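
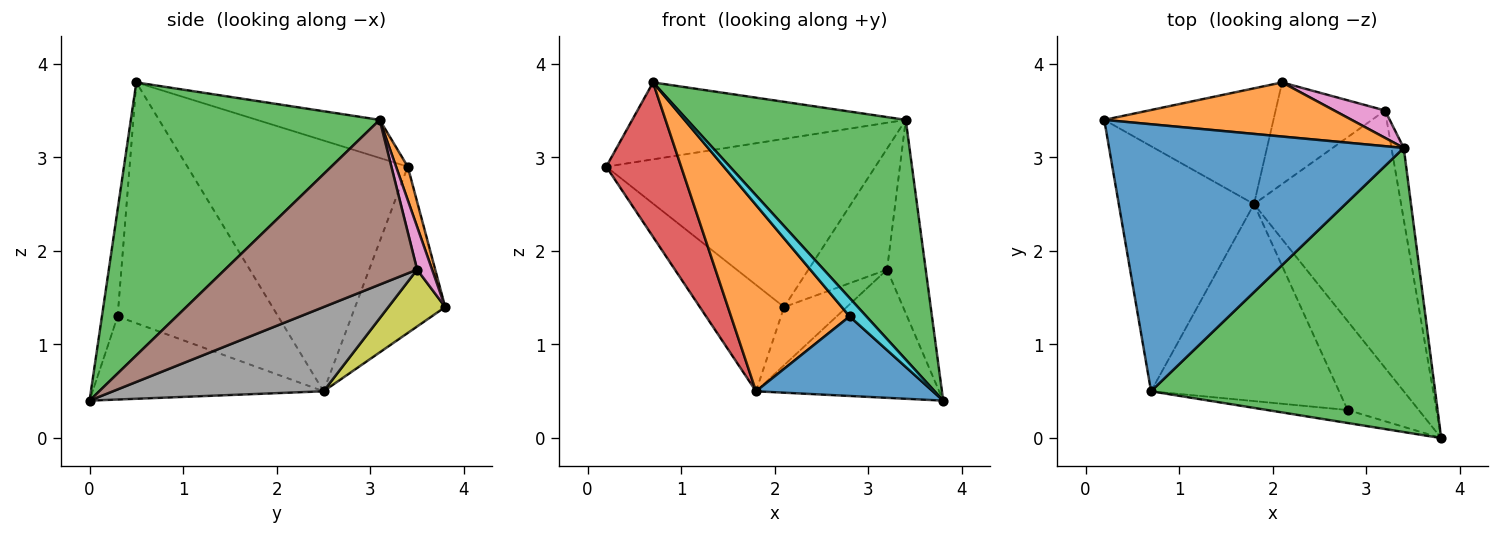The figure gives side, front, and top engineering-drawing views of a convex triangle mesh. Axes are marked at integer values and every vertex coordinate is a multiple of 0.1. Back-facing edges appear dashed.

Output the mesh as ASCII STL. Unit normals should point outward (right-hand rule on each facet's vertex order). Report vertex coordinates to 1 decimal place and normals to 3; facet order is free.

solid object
 facet normal -0.123 0.275 0.954
  outer loop
   vertex 3.4 3.1 3.4
   vertex 0.2 3.4 2.9
   vertex 0.7 0.5 3.8
  endloop
 endfacet
 facet normal 0.041 0.951 0.306
  outer loop
   vertex 3.4 3.1 3.4
   vertex 2.1 3.8 1.4
   vertex 0.2 3.4 2.9
  endloop
 endfacet
 facet normal 0.592 -0.520 0.616
  outer loop
   vertex 3.4 3.1 3.4
   vertex 0.7 0.5 3.8
   vertex 3.8 0.0 0.4
  endloop
 endfacet
 facet normal -0.843 -0.287 -0.455
  outer loop
   vertex 1.8 2.5 0.5
   vertex 0.7 0.5 3.8
   vertex 0.2 3.4 2.9
  endloop
 endfacet
 facet normal -0.586 0.548 -0.596
  outer loop
   vertex 1.8 2.5 0.5
   vertex 0.2 3.4 2.9
   vertex 2.1 3.8 1.4
  endloop
 endfacet
 facet normal 0.978 0.197 -0.073
  outer loop
   vertex 3.2 3.5 1.8
   vertex 3.4 3.1 3.4
   vertex 3.8 0.0 0.4
  endloop
 endfacet
 facet normal 0.183 0.959 0.217
  outer loop
   vertex 3.2 3.5 1.8
   vertex 2.1 3.8 1.4
   vertex 3.4 3.1 3.4
  endloop
 endfacet
 facet normal 0.456 0.397 -0.797
  outer loop
   vertex 3.2 3.5 1.8
   vertex 3.8 0.0 0.4
   vertex 1.8 2.5 0.5
  endloop
 endfacet
 facet normal 0.411 0.453 -0.791
  outer loop
   vertex 3.2 3.5 1.8
   vertex 1.8 2.5 0.5
   vertex 2.1 3.8 1.4
  endloop
 endfacet
 facet normal -0.607 -0.650 -0.458
  outer loop
   vertex 2.8 0.3 1.3
   vertex 3.8 0.0 0.4
   vertex 0.7 0.5 3.8
  endloop
 endfacet
 facet normal -0.657 -0.503 -0.562
  outer loop
   vertex 2.8 0.3 1.3
   vertex 1.8 2.5 0.5
   vertex 3.8 0.0 0.4
  endloop
 endfacet
 facet normal -0.681 -0.503 -0.532
  outer loop
   vertex 2.8 0.3 1.3
   vertex 0.7 0.5 3.8
   vertex 1.8 2.5 0.5
  endloop
 endfacet
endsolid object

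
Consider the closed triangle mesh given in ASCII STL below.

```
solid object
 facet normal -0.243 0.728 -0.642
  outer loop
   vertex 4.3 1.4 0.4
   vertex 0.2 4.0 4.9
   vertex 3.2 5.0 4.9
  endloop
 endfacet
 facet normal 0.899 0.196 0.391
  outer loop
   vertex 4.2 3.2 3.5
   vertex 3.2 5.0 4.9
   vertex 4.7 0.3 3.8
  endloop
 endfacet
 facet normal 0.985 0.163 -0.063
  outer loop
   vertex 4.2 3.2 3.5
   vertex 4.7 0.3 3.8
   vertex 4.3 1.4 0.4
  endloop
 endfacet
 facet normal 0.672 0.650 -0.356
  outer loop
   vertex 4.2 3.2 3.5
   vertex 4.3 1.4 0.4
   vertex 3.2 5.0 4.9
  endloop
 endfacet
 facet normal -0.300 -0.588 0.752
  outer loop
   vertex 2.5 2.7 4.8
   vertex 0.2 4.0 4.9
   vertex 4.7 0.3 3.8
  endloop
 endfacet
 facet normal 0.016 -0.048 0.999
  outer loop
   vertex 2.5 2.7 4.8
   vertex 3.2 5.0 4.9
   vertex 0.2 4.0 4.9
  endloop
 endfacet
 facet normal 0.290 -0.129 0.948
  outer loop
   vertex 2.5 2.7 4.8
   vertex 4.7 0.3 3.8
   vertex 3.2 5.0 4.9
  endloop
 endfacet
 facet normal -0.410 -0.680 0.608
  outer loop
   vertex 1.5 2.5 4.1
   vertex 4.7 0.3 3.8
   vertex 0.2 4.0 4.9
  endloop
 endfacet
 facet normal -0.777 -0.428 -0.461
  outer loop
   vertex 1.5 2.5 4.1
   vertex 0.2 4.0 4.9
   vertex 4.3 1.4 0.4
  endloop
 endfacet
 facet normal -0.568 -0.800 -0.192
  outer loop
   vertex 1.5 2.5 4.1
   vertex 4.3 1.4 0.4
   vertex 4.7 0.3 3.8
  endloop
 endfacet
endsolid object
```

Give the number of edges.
15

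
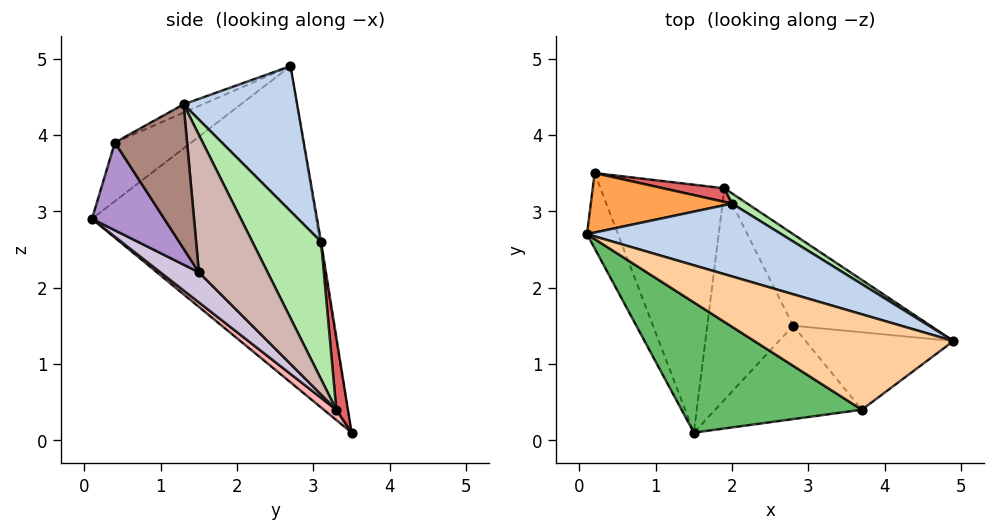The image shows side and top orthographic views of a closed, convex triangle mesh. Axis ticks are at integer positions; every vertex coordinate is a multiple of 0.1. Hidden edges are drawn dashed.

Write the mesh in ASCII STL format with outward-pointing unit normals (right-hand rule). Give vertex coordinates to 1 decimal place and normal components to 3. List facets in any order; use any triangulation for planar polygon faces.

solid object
 facet normal -0.904 -0.419 -0.089
  outer loop
   vertex 0.2 3.5 0.1
   vertex 1.5 0.1 2.9
   vertex 0.1 2.7 4.9
  endloop
 endfacet
 facet normal 0.295 0.870 0.395
  outer loop
   vertex 2.0 3.1 2.6
   vertex 0.1 2.7 4.9
   vertex 4.9 1.3 4.4
  endloop
 endfacet
 facet normal -0.009 0.986 0.164
  outer loop
   vertex 2.0 3.1 2.6
   vertex 0.2 3.5 0.1
   vertex 0.1 2.7 4.9
  endloop
 endfacet
 facet normal -0.037 -0.447 0.894
  outer loop
   vertex 3.7 0.4 3.9
   vertex 4.9 1.3 4.4
   vertex 0.1 2.7 4.9
  endloop
 endfacet
 facet normal -0.230 -0.668 0.707
  outer loop
   vertex 3.7 0.4 3.9
   vertex 0.1 2.7 4.9
   vertex 1.5 0.1 2.9
  endloop
 endfacet
 facet normal 0.501 0.863 0.056
  outer loop
   vertex 1.9 3.3 0.4
   vertex 2.0 3.1 2.6
   vertex 4.9 1.3 4.4
  endloop
 endfacet
 facet normal 0.102 0.991 0.085
  outer loop
   vertex 1.9 3.3 0.4
   vertex 0.2 3.5 0.1
   vertex 2.0 3.1 2.6
  endloop
 endfacet
 facet normal 0.065 -0.619 -0.782
  outer loop
   vertex 1.9 3.3 0.4
   vertex 1.5 0.1 2.9
   vertex 0.2 3.5 0.1
  endloop
 endfacet
 facet normal 0.381 -0.671 -0.636
  outer loop
   vertex 2.8 1.5 2.2
   vertex 3.7 0.4 3.9
   vertex 1.5 0.1 2.9
  endloop
 endfacet
 facet normal 0.261 -0.614 -0.745
  outer loop
   vertex 2.8 1.5 2.2
   vertex 1.5 0.1 2.9
   vertex 1.9 3.3 0.4
  endloop
 endfacet
 facet normal 0.616 -0.471 -0.631
  outer loop
   vertex 2.8 1.5 2.2
   vertex 4.9 1.3 4.4
   vertex 3.7 0.4 3.9
  endloop
 endfacet
 facet normal 0.667 -0.333 -0.667
  outer loop
   vertex 2.8 1.5 2.2
   vertex 1.9 3.3 0.4
   vertex 4.9 1.3 4.4
  endloop
 endfacet
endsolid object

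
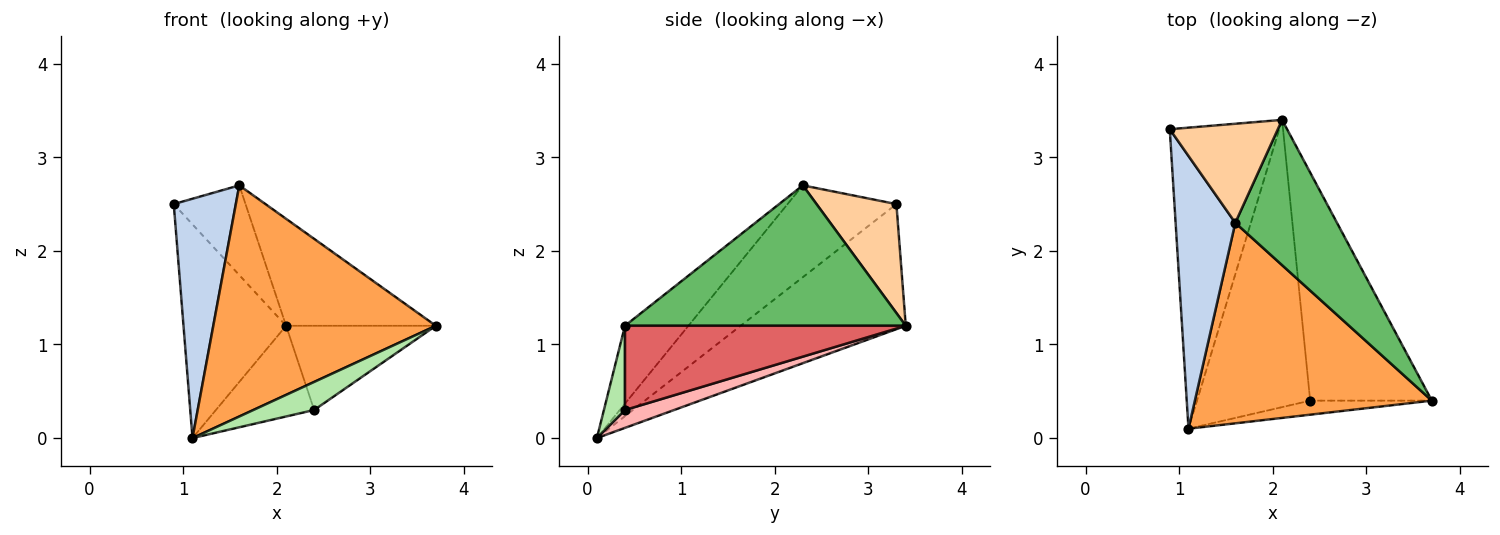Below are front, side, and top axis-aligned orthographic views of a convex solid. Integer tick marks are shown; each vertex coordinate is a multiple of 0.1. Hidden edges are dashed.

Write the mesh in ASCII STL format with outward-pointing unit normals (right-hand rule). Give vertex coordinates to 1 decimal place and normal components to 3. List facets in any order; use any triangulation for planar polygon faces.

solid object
 facet normal -0.682 0.424 -0.597
  outer loop
   vertex 2.1 3.4 1.2
   vertex 1.1 0.1 0.0
   vertex 0.9 3.3 2.5
  endloop
 endfacet
 facet normal -0.757 -0.431 0.492
  outer loop
   vertex 1.6 2.3 2.7
   vertex 0.9 3.3 2.5
   vertex 1.1 0.1 0.0
  endloop
 endfacet
 facet normal -0.210 -0.738 0.641
  outer loop
   vertex 1.6 2.3 2.7
   vertex 1.1 0.1 0.0
   vertex 3.7 0.4 1.2
  endloop
 endfacet
 facet normal 0.599 0.538 0.594
  outer loop
   vertex 1.6 2.3 2.7
   vertex 2.1 3.4 1.2
   vertex 0.9 3.3 2.5
  endloop
 endfacet
 facet normal 0.743 0.397 0.539
  outer loop
   vertex 1.6 2.3 2.7
   vertex 3.7 0.4 1.2
   vertex 2.1 3.4 1.2
  endloop
 endfacet
 facet normal 0.296 -0.854 -0.427
  outer loop
   vertex 2.4 0.4 0.3
   vertex 3.7 0.4 1.2
   vertex 1.1 0.1 0.0
  endloop
 endfacet
 facet normal 0.545 0.290 -0.787
  outer loop
   vertex 2.4 0.4 0.3
   vertex 2.1 3.4 1.2
   vertex 3.7 0.4 1.2
  endloop
 endfacet
 facet normal 0.149 0.298 -0.943
  outer loop
   vertex 2.4 0.4 0.3
   vertex 1.1 0.1 0.0
   vertex 2.1 3.4 1.2
  endloop
 endfacet
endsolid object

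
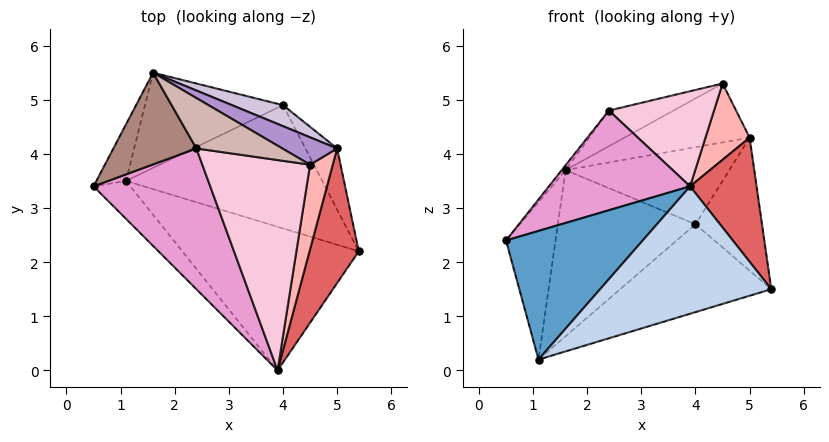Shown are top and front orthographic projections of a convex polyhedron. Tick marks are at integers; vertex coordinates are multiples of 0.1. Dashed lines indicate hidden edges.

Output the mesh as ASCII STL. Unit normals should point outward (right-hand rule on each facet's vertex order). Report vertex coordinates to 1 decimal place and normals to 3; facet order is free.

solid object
 facet normal -0.659 -0.721 -0.213
  outer loop
   vertex 1.1 3.5 0.2
   vertex 3.9 0.0 3.4
   vertex 0.5 3.4 2.4
  endloop
 endfacet
 facet normal 0.026 -0.663 -0.748
  outer loop
   vertex 1.1 3.5 0.2
   vertex 5.4 2.2 1.5
   vertex 3.9 0.0 3.4
  endloop
 endfacet
 facet normal 0.389 0.535 -0.750
  outer loop
   vertex 1.1 3.5 0.2
   vertex 4.0 4.9 2.7
   vertex 5.4 2.2 1.5
  endloop
 endfacet
 facet normal -0.813 0.548 -0.197
  outer loop
   vertex 1.6 5.5 3.7
   vertex 1.1 3.5 0.2
   vertex 0.5 3.4 2.4
  endloop
 endfacet
 facet normal 0.010 0.868 -0.497
  outer loop
   vertex 1.6 5.5 3.7
   vertex 4.0 4.9 2.7
   vertex 1.1 3.5 0.2
  endloop
 endfacet
 facet normal 0.813 0.529 -0.243
  outer loop
   vertex 5.0 4.1 4.3
   vertex 5.4 2.2 1.5
   vertex 4.0 4.9 2.7
  endloop
 endfacet
 facet normal 0.887 -0.312 0.339
  outer loop
   vertex 5.0 4.1 4.3
   vertex 3.9 0.0 3.4
   vertex 5.4 2.2 1.5
  endloop
 endfacet
 facet normal 0.884 -0.313 0.348
  outer loop
   vertex 5.0 4.1 4.3
   vertex 4.5 3.8 5.3
   vertex 3.9 0.0 3.4
  endloop
 endfacet
 facet normal 0.286 0.869 0.404
  outer loop
   vertex 5.0 4.1 4.3
   vertex 1.6 5.5 3.7
   vertex 4.5 3.8 5.3
  endloop
 endfacet
 facet normal 0.331 0.910 0.248
  outer loop
   vertex 5.0 4.1 4.3
   vertex 4.0 4.9 2.7
   vertex 1.6 5.5 3.7
  endloop
 endfacet
 facet normal -0.788 0.032 0.615
  outer loop
   vertex 2.4 4.1 4.8
   vertex 1.6 5.5 3.7
   vertex 0.5 3.4 2.4
  endloop
 endfacet
 facet normal -0.111 0.574 0.811
  outer loop
   vertex 2.4 4.1 4.8
   vertex 4.5 3.8 5.3
   vertex 1.6 5.5 3.7
  endloop
 endfacet
 facet normal -0.633 -0.447 0.632
  outer loop
   vertex 2.4 4.1 4.8
   vertex 0.5 3.4 2.4
   vertex 3.9 0.0 3.4
  endloop
 endfacet
 facet normal -0.266 -0.397 0.878
  outer loop
   vertex 2.4 4.1 4.8
   vertex 3.9 0.0 3.4
   vertex 4.5 3.8 5.3
  endloop
 endfacet
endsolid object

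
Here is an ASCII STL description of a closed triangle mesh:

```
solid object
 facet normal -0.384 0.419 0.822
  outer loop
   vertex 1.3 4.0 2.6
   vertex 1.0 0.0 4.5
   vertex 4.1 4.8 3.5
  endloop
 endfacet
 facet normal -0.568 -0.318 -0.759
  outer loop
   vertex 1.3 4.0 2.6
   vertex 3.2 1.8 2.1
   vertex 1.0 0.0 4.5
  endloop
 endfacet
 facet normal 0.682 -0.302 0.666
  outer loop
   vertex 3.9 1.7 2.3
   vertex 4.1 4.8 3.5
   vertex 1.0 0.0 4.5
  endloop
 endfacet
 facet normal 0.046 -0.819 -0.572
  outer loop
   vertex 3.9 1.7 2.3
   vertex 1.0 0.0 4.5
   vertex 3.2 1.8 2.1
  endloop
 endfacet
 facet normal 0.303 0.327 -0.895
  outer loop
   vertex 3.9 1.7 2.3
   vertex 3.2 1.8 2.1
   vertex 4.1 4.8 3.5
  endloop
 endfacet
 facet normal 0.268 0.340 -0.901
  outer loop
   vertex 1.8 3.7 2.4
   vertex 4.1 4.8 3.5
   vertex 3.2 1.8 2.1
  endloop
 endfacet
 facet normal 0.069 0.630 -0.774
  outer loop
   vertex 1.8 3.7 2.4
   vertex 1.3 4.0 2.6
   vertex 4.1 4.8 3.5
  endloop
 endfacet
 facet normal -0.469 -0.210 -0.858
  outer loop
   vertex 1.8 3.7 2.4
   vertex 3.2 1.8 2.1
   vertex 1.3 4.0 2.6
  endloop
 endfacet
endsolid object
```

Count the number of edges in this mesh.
12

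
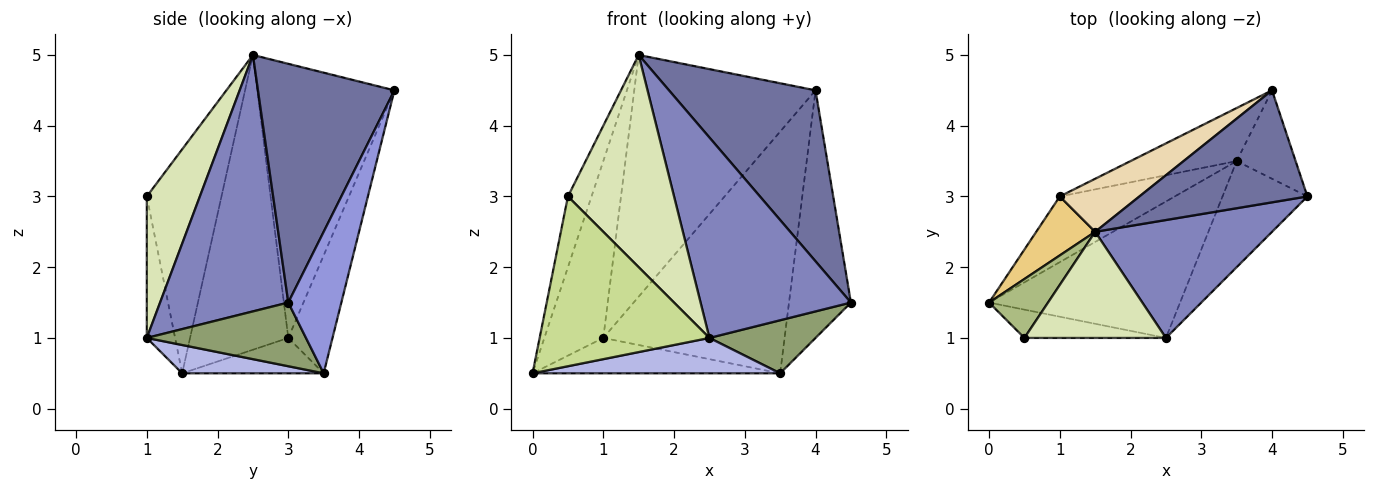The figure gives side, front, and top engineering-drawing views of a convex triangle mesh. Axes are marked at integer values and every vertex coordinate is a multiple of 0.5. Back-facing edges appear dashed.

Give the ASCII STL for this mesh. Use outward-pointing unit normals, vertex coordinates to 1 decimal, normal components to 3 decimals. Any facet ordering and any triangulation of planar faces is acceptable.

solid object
 facet normal 0.614 -0.660 0.432
  outer loop
   vertex 1.5 2.5 5.0
   vertex 4.5 3.0 1.5
   vertex 4.0 4.5 4.5
  endloop
 endfacet
 facet normal 0.592 -0.694 0.409
  outer loop
   vertex 2.5 1.0 1.0
   vertex 4.5 3.0 1.5
   vertex 1.5 2.5 5.0
  endloop
 endfacet
 facet normal 0.628 0.733 -0.262
  outer loop
   vertex 3.5 3.5 0.5
   vertex 4.0 4.5 4.5
   vertex 4.5 3.0 1.5
  endloop
 endfacet
 facet normal 0.142 -0.248 -0.958
  outer loop
   vertex 3.5 3.5 0.5
   vertex 2.5 1.0 1.0
   vertex 0.0 1.5 0.5
  endloop
 endfacet
 facet normal 0.557 -0.371 -0.743
  outer loop
   vertex 3.5 3.5 0.5
   vertex 4.5 3.0 1.5
   vertex 2.5 1.0 1.0
  endloop
 endfacet
 facet normal -0.925 0.292 0.243
  outer loop
   vertex 0.5 1.0 3.0
   vertex 1.5 2.5 5.0
   vertex 0.0 1.5 0.5
  endloop
 endfacet
 facet normal -0.162 -0.973 -0.162
  outer loop
   vertex 0.5 1.0 3.0
   vertex 0.0 1.5 0.5
   vertex 2.5 1.0 1.0
  endloop
 endfacet
 facet normal 0.408 -0.816 0.408
  outer loop
   vertex 0.5 1.0 3.0
   vertex 2.5 1.0 1.0
   vertex 1.5 2.5 5.0
  endloop
 endfacet
 facet normal -0.261 0.458 -0.850
  outer loop
   vertex 1.0 3.0 1.0
   vertex 3.5 3.5 0.5
   vertex 0.0 1.5 0.5
  endloop
 endfacet
 facet normal -0.232 0.950 -0.209
  outer loop
   vertex 1.0 3.0 1.0
   vertex 4.0 4.5 4.5
   vertex 3.5 3.5 0.5
  endloop
 endfacet
 facet normal -0.845 0.507 0.169
  outer loop
   vertex 1.0 3.0 1.0
   vertex 0.0 1.5 0.5
   vertex 1.5 2.5 5.0
  endloop
 endfacet
 facet normal -0.594 0.786 0.172
  outer loop
   vertex 1.0 3.0 1.0
   vertex 1.5 2.5 5.0
   vertex 4.0 4.5 4.5
  endloop
 endfacet
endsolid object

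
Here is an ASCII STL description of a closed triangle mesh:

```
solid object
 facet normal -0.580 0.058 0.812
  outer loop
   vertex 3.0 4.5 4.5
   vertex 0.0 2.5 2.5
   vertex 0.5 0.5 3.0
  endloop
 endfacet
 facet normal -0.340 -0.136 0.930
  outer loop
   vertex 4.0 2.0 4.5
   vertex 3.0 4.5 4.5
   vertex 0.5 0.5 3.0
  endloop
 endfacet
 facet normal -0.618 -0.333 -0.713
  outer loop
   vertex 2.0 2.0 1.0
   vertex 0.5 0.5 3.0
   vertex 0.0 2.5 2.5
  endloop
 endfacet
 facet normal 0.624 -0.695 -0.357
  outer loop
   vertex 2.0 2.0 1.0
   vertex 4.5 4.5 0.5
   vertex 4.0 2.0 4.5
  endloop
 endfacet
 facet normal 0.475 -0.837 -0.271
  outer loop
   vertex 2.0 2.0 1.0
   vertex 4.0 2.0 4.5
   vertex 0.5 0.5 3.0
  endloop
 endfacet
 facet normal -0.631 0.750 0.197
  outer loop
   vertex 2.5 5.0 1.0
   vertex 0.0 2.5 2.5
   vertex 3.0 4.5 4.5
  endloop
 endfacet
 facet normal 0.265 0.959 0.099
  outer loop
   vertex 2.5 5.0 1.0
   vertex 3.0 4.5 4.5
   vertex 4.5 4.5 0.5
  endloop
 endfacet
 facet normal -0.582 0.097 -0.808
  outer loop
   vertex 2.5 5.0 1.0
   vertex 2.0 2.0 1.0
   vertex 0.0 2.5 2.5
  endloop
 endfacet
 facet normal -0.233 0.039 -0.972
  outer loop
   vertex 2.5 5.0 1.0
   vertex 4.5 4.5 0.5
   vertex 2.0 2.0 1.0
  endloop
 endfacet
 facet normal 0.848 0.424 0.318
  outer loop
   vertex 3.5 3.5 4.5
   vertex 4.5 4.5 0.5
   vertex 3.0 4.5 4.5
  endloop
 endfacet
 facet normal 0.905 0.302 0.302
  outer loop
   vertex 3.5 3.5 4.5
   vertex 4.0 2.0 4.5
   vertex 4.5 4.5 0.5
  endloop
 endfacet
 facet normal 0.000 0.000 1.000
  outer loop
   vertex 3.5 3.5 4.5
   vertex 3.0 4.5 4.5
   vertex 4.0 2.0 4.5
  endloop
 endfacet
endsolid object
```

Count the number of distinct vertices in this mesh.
8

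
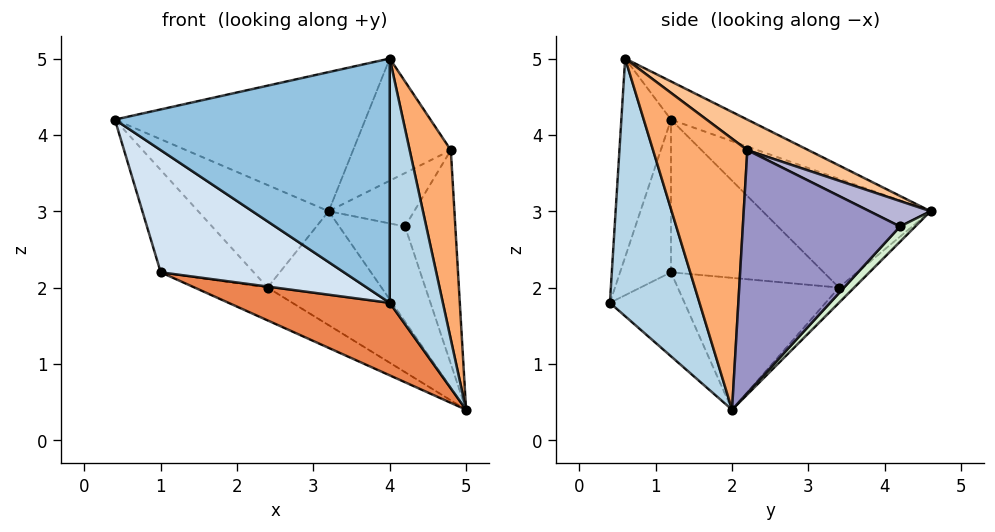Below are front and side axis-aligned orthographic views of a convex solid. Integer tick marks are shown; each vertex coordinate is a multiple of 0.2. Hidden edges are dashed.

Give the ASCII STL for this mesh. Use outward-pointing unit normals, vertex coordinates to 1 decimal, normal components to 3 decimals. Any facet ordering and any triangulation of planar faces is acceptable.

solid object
 facet normal -0.129 0.423 0.897
  outer loop
   vertex 4.0 0.6 5.0
   vertex 3.2 4.6 3.0
   vertex 0.4 1.2 4.2
  endloop
 endfacet
 facet normal -0.177 -0.982 0.061
  outer loop
   vertex 4.0 0.4 1.8
   vertex 4.0 0.6 5.0
   vertex 0.4 1.2 4.2
  endloop
 endfacet
 facet normal 0.860 -0.510 0.032
  outer loop
   vertex 4.0 0.4 1.8
   vertex 5.0 2.0 0.4
   vertex 4.0 0.6 5.0
  endloop
 endfacet
 facet normal -0.267 -0.960 -0.080
  outer loop
   vertex 1.0 1.2 2.2
   vertex 4.0 0.4 1.8
   vertex 0.4 1.2 4.2
  endloop
 endfacet
 facet normal -0.252 -0.543 -0.801
  outer loop
   vertex 1.0 1.2 2.2
   vertex 5.0 2.0 0.4
   vertex 4.0 0.4 1.8
  endloop
 endfacet
 facet normal 0.914 -0.399 0.077
  outer loop
   vertex 4.8 2.2 3.8
   vertex 4.0 0.6 5.0
   vertex 5.0 2.0 0.4
  endloop
 endfacet
 facet normal 0.296 0.474 0.829
  outer loop
   vertex 4.8 2.2 3.8
   vertex 3.2 4.6 3.0
   vertex 4.0 0.6 5.0
  endloop
 endfacet
 facet normal -0.090 0.672 -0.735
  outer loop
   vertex 2.4 3.4 2.0
   vertex 3.2 4.6 3.0
   vertex 5.0 2.0 0.4
  endloop
 endfacet
 facet normal -0.435 0.197 -0.879
  outer loop
   vertex 2.4 3.4 2.0
   vertex 5.0 2.0 0.4
   vertex 1.0 1.2 2.2
  endloop
 endfacet
 facet normal -0.785 0.610 -0.104
  outer loop
   vertex 2.4 3.4 2.0
   vertex 0.4 1.2 4.2
   vertex 3.2 4.6 3.0
  endloop
 endfacet
 facet normal -0.827 0.504 -0.248
  outer loop
   vertex 2.4 3.4 2.0
   vertex 1.0 1.2 2.2
   vertex 0.4 1.2 4.2
  endloop
 endfacet
 facet normal 0.175 0.754 -0.633
  outer loop
   vertex 4.2 4.2 2.8
   vertex 5.0 2.0 0.4
   vertex 3.2 4.6 3.0
  endloop
 endfacet
 facet normal 0.952 0.305 0.038
  outer loop
   vertex 4.2 4.2 2.8
   vertex 4.8 2.2 3.8
   vertex 5.0 2.0 0.4
  endloop
 endfacet
 facet normal 0.358 0.501 0.788
  outer loop
   vertex 4.2 4.2 2.8
   vertex 3.2 4.6 3.0
   vertex 4.8 2.2 3.8
  endloop
 endfacet
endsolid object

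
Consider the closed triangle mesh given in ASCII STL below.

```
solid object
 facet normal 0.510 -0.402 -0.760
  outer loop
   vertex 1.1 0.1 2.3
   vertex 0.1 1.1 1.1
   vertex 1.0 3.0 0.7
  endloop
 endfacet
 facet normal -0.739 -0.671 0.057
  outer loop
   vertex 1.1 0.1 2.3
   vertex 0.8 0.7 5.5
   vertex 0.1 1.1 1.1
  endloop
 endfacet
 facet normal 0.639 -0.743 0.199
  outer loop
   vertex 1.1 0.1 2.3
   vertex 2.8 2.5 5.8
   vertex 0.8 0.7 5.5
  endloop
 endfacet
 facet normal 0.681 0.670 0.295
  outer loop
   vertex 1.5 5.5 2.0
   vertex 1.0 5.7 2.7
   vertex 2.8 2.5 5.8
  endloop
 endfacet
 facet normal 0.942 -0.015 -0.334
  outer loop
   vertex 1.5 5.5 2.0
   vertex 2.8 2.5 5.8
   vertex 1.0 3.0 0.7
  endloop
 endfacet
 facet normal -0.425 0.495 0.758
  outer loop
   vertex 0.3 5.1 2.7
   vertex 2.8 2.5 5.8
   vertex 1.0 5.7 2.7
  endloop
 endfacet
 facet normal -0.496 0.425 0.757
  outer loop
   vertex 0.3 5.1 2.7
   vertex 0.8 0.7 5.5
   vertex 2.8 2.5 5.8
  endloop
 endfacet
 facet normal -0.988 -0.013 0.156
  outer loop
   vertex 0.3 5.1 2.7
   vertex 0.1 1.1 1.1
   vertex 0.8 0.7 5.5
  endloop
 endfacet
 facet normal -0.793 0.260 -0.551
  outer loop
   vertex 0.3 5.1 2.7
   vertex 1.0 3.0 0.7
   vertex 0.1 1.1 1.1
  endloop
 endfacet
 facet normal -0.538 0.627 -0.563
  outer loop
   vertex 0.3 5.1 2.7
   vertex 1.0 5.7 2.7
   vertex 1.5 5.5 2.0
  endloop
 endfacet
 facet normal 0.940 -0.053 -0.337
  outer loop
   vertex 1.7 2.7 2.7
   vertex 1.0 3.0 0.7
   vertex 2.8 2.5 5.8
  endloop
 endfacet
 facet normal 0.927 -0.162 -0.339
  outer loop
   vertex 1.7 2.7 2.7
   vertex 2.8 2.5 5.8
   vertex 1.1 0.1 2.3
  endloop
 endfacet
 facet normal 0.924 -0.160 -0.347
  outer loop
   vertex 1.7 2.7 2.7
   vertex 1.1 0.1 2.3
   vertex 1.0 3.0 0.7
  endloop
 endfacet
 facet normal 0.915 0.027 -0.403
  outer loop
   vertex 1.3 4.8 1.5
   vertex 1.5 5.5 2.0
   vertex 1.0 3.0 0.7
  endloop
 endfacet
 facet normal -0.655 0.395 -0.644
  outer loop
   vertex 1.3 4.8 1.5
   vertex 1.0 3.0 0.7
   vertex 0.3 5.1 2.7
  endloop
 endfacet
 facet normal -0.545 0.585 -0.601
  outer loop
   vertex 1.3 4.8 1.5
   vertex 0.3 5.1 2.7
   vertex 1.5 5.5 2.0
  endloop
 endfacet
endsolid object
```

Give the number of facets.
16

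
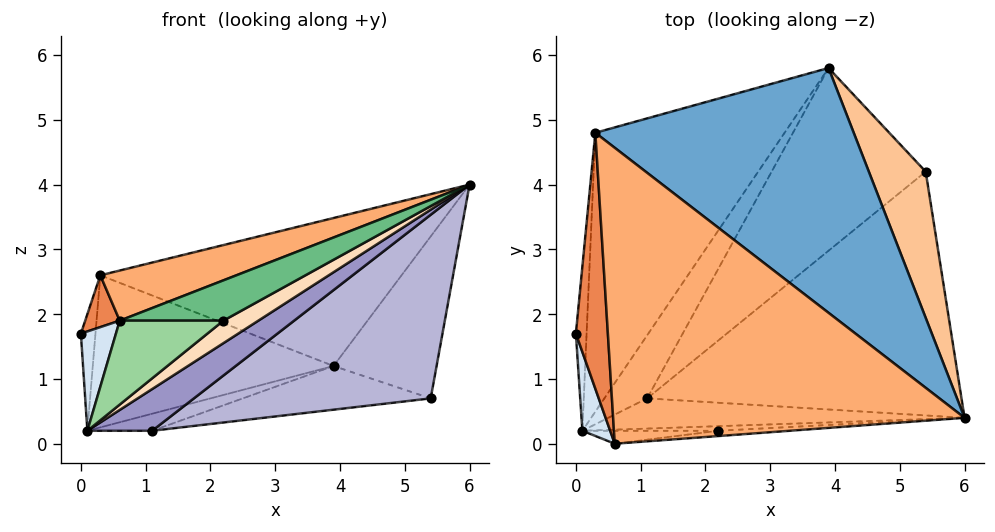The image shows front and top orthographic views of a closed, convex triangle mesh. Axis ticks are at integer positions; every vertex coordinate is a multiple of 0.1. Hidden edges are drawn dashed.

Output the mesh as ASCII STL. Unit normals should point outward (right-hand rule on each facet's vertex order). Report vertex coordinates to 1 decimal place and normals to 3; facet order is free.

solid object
 facet normal 0.186 0.508 0.841
  outer loop
   vertex 0.3 4.8 2.6
   vertex 6.0 0.4 4.0
   vertex 3.9 5.8 1.2
  endloop
 endfacet
 facet normal -0.962 0.157 -0.222
  outer loop
   vertex 0.3 4.8 2.6
   vertex 0.1 0.2 0.2
   vertex 0.0 1.7 1.7
  endloop
 endfacet
 facet normal -0.429 0.432 -0.793
  outer loop
   vertex 0.3 4.8 2.6
   vertex 3.9 5.8 1.2
   vertex 0.1 0.2 0.2
  endloop
 endfacet
 facet normal -0.925 -0.298 0.237
  outer loop
   vertex 0.6 0.0 1.9
   vertex 0.0 1.7 1.7
   vertex 0.1 0.2 0.2
  endloop
 endfacet
 facet normal -0.664 -0.148 0.732
  outer loop
   vertex 0.6 0.0 1.9
   vertex 0.3 4.8 2.6
   vertex 0.0 1.7 1.7
  endloop
 endfacet
 facet normal -0.348 -0.157 0.924
  outer loop
   vertex 0.6 0.0 1.9
   vertex 6.0 0.4 4.0
   vertex 0.3 4.8 2.6
  endloop
 endfacet
 facet normal 0.712 0.521 0.470
  outer loop
   vertex 5.4 4.2 0.7
   vertex 3.9 5.8 1.2
   vertex 6.0 0.4 4.0
  endloop
 endfacet
 facet normal 0.160 -0.967 -0.198
  outer loop
   vertex 2.2 0.2 1.9
   vertex 0.1 0.2 0.2
   vertex 6.0 0.4 4.0
  endloop
 endfacet
 facet normal 0.123 -0.984 -0.129
  outer loop
   vertex 2.2 0.2 1.9
   vertex 6.0 0.4 4.0
   vertex 0.6 0.0 1.9
  endloop
 endfacet
 facet normal 0.123 -0.981 -0.151
  outer loop
   vertex 2.2 0.2 1.9
   vertex 0.6 0.0 1.9
   vertex 0.1 0.2 0.2
  endloop
 endfacet
 facet normal -0.129 0.259 -0.957
  outer loop
   vertex 1.1 0.7 0.2
   vertex 0.1 0.2 0.2
   vertex 3.9 5.8 1.2
  endloop
 endfacet
 facet normal -0.076 0.232 -0.970
  outer loop
   vertex 1.1 0.7 0.2
   vertex 3.9 5.8 1.2
   vertex 5.4 4.2 0.7
  endloop
 endfacet
 facet normal 0.375 -0.751 -0.543
  outer loop
   vertex 1.1 0.7 0.2
   vertex 6.0 0.4 4.0
   vertex 0.1 0.2 0.2
  endloop
 endfacet
 facet normal 0.503 -0.520 -0.690
  outer loop
   vertex 1.1 0.7 0.2
   vertex 5.4 4.2 0.7
   vertex 6.0 0.4 4.0
  endloop
 endfacet
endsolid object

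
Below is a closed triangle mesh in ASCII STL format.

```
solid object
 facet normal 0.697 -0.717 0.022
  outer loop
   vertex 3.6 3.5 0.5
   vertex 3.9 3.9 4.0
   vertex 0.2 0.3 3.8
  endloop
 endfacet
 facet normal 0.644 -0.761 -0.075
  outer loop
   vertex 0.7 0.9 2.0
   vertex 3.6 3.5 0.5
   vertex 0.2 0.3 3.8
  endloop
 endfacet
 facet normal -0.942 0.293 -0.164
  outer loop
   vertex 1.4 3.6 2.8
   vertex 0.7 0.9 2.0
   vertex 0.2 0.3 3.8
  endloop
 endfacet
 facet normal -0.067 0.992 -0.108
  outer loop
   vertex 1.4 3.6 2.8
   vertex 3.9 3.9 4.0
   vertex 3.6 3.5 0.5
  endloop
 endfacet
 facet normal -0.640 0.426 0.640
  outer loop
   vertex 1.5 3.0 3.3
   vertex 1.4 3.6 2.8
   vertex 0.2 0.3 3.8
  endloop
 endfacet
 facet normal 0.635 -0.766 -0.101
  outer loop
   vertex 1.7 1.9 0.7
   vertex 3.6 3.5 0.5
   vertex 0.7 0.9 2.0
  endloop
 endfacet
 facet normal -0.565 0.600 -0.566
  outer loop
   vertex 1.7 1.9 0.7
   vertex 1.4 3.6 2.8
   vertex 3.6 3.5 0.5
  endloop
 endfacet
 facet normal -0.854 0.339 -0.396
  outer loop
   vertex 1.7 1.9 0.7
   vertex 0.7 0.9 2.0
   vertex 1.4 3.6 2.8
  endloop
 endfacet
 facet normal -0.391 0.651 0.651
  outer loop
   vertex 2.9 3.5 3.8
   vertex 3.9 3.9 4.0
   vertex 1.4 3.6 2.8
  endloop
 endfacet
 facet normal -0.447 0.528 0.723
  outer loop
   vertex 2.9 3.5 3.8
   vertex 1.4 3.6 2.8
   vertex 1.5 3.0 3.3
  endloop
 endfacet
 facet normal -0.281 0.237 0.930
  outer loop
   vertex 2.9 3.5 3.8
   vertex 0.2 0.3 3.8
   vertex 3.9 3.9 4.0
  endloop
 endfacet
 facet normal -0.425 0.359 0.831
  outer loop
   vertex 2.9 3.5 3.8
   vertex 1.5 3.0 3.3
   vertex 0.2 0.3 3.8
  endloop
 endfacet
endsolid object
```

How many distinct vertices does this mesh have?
8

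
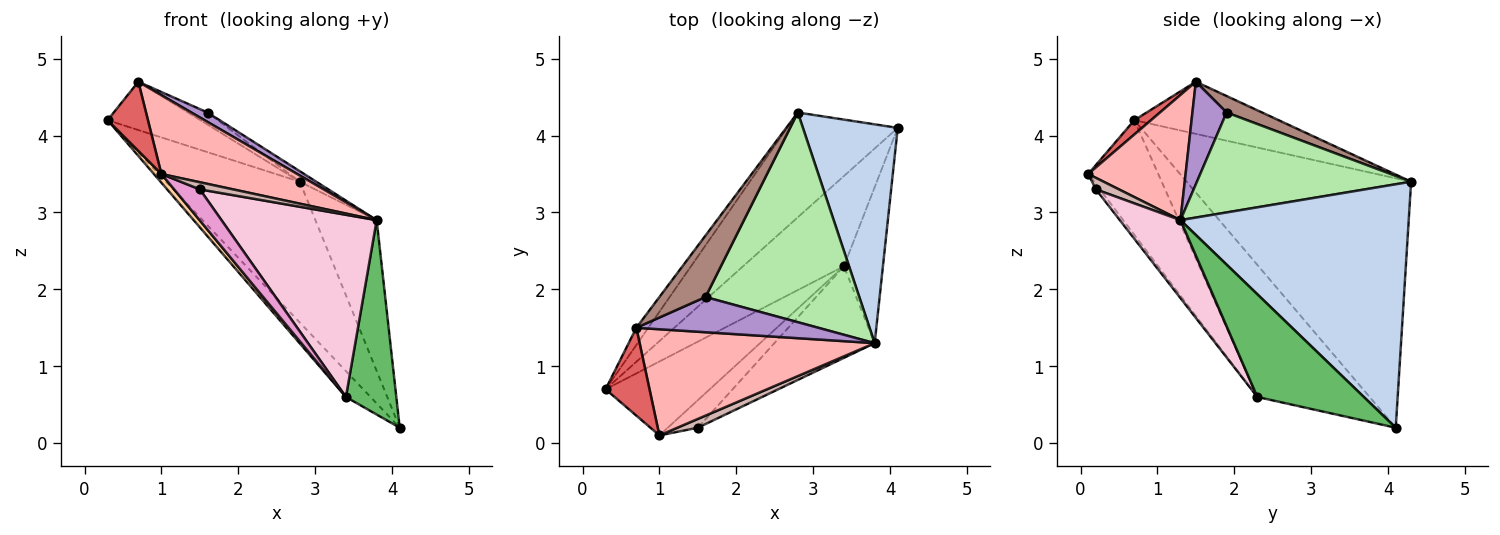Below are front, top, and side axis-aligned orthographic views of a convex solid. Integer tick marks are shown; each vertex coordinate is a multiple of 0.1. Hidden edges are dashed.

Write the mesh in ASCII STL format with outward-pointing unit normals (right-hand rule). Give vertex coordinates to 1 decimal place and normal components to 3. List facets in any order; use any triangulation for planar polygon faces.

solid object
 facet normal -0.803 0.478 -0.356
  outer loop
   vertex 2.8 4.3 3.4
   vertex 4.1 4.1 0.2
   vertex 0.3 0.7 4.2
  endloop
 endfacet
 facet normal 0.904 0.243 0.352
  outer loop
   vertex 3.8 1.3 2.9
   vertex 4.1 4.1 0.2
   vertex 2.8 4.3 3.4
  endloop
 endfacet
 facet normal -0.783 0.172 -0.598
  outer loop
   vertex 3.4 2.3 0.6
   vertex 0.3 0.7 4.2
   vertex 4.1 4.1 0.2
  endloop
 endfacet
 facet normal -0.738 -0.079 -0.670
  outer loop
   vertex 3.4 2.3 0.6
   vertex 1.0 0.1 3.5
   vertex 0.3 0.7 4.2
  endloop
 endfacet
 facet normal 0.855 -0.405 -0.325
  outer loop
   vertex 3.4 2.3 0.6
   vertex 4.1 4.1 0.2
   vertex 3.8 1.3 2.9
  endloop
 endfacet
 facet normal 0.545 0.042 0.838
  outer loop
   vertex 1.6 1.9 4.3
   vertex 3.8 1.3 2.9
   vertex 2.8 4.3 3.4
  endloop
 endfacet
 facet normal 0.247 -0.599 0.761
  outer loop
   vertex 0.7 1.5 4.7
   vertex 0.3 0.7 4.2
   vertex 1.0 0.1 3.5
  endloop
 endfacet
 facet normal 0.393 -0.548 0.738
  outer loop
   vertex 0.7 1.5 4.7
   vertex 1.0 0.1 3.5
   vertex 3.8 1.3 2.9
  endloop
 endfacet
 facet normal 0.478 -0.227 0.848
  outer loop
   vertex 0.7 1.5 4.7
   vertex 3.8 1.3 2.9
   vertex 1.6 1.9 4.3
  endloop
 endfacet
 facet normal -0.826 0.531 -0.190
  outer loop
   vertex 0.7 1.5 4.7
   vertex 2.8 4.3 3.4
   vertex 0.3 0.7 4.2
  endloop
 endfacet
 facet normal 0.331 0.182 0.926
  outer loop
   vertex 0.7 1.5 4.7
   vertex 1.6 1.9 4.3
   vertex 2.8 4.3 3.4
  endloop
 endfacet
 facet normal 0.400 -0.578 0.711
  outer loop
   vertex 1.5 0.2 3.3
   vertex 3.8 1.3 2.9
   vertex 1.0 0.1 3.5
  endloop
 endfacet
 facet normal -0.115 -0.743 -0.659
  outer loop
   vertex 1.5 0.2 3.3
   vertex 1.0 0.1 3.5
   vertex 3.4 2.3 0.6
  endloop
 endfacet
 facet normal 0.330 -0.843 -0.424
  outer loop
   vertex 1.5 0.2 3.3
   vertex 3.4 2.3 0.6
   vertex 3.8 1.3 2.9
  endloop
 endfacet
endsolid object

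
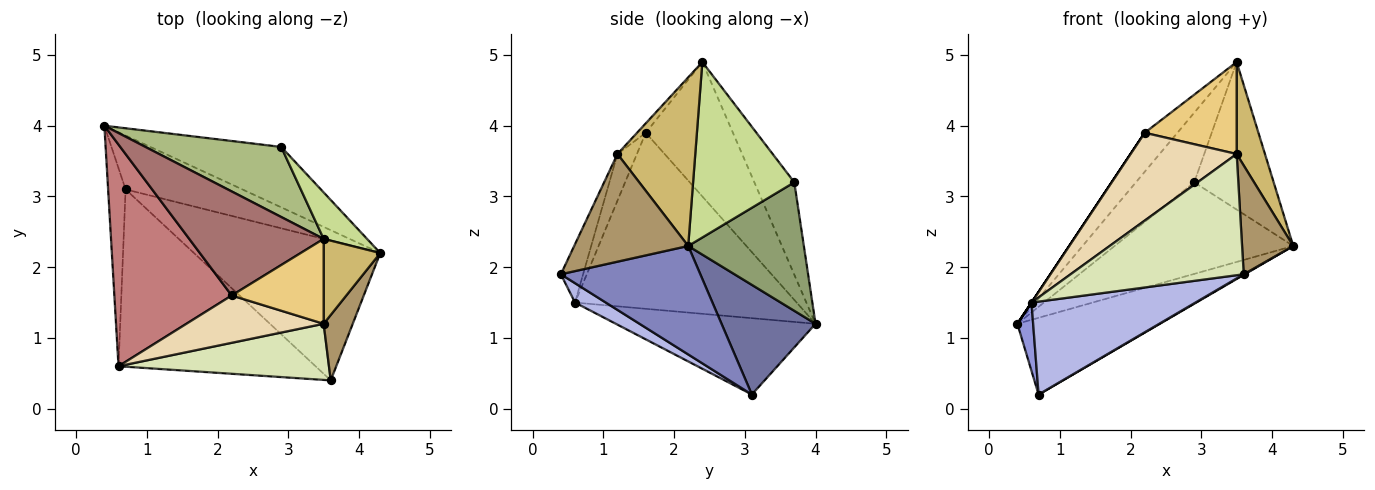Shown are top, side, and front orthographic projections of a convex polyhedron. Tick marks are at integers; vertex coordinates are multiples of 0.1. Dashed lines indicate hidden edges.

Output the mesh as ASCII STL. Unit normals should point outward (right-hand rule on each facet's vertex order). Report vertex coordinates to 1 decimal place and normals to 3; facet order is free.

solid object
 facet normal 0.475 0.720 -0.506
  outer loop
   vertex 0.7 3.1 0.2
   vertex 0.4 4.0 1.2
   vertex 4.3 2.2 2.3
  endloop
 endfacet
 facet normal 0.503 -0.004 -0.864
  outer loop
   vertex 0.7 3.1 0.2
   vertex 4.3 2.2 2.3
   vertex 3.6 0.4 1.9
  endloop
 endfacet
 facet normal -0.972 -0.077 -0.222
  outer loop
   vertex 0.7 3.1 0.2
   vertex 0.6 0.6 1.5
   vertex 0.4 4.0 1.2
  endloop
 endfacet
 facet normal 0.087 -0.462 -0.882
  outer loop
   vertex 0.7 3.1 0.2
   vertex 3.6 0.4 1.9
   vertex 0.6 0.6 1.5
  endloop
 endfacet
 facet normal 0.476 0.734 -0.484
  outer loop
   vertex 2.9 3.7 3.2
   vertex 4.3 2.2 2.3
   vertex 0.4 4.0 1.2
  endloop
 endfacet
 facet normal -0.435 0.635 0.639
  outer loop
   vertex 2.9 3.7 3.2
   vertex 0.4 4.0 1.2
   vertex 3.5 2.4 4.9
  endloop
 endfacet
 facet normal 0.772 0.606 0.191
  outer loop
   vertex 2.9 3.7 3.2
   vertex 3.5 2.4 4.9
   vertex 4.3 2.2 2.3
  endloop
 endfacet
 facet normal -0.116 -0.901 0.417
  outer loop
   vertex 3.5 1.2 3.6
   vertex 0.6 0.6 1.5
   vertex 3.6 0.4 1.9
  endloop
 endfacet
 facet normal 0.886 -0.398 0.239
  outer loop
   vertex 3.5 1.2 3.6
   vertex 3.6 0.4 1.9
   vertex 4.3 2.2 2.3
  endloop
 endfacet
 facet normal 0.896 -0.326 0.301
  outer loop
   vertex 3.5 1.2 3.6
   vertex 4.3 2.2 2.3
   vertex 3.5 2.4 4.9
  endloop
 endfacet
 facet normal -0.069 -0.733 0.677
  outer loop
   vertex 2.2 1.6 3.9
   vertex 3.5 1.2 3.6
   vertex 3.5 2.4 4.9
  endloop
 endfacet
 facet normal -0.159 -0.869 0.468
  outer loop
   vertex 2.2 1.6 3.9
   vertex 0.6 0.6 1.5
   vertex 3.5 1.2 3.6
  endloop
 endfacet
 facet normal -0.683 0.256 0.683
  outer loop
   vertex 2.2 1.6 3.9
   vertex 3.5 2.4 4.9
   vertex 0.4 4.0 1.2
  endloop
 endfacet
 facet normal -0.832 0.000 0.555
  outer loop
   vertex 2.2 1.6 3.9
   vertex 0.4 4.0 1.2
   vertex 0.6 0.6 1.5
  endloop
 endfacet
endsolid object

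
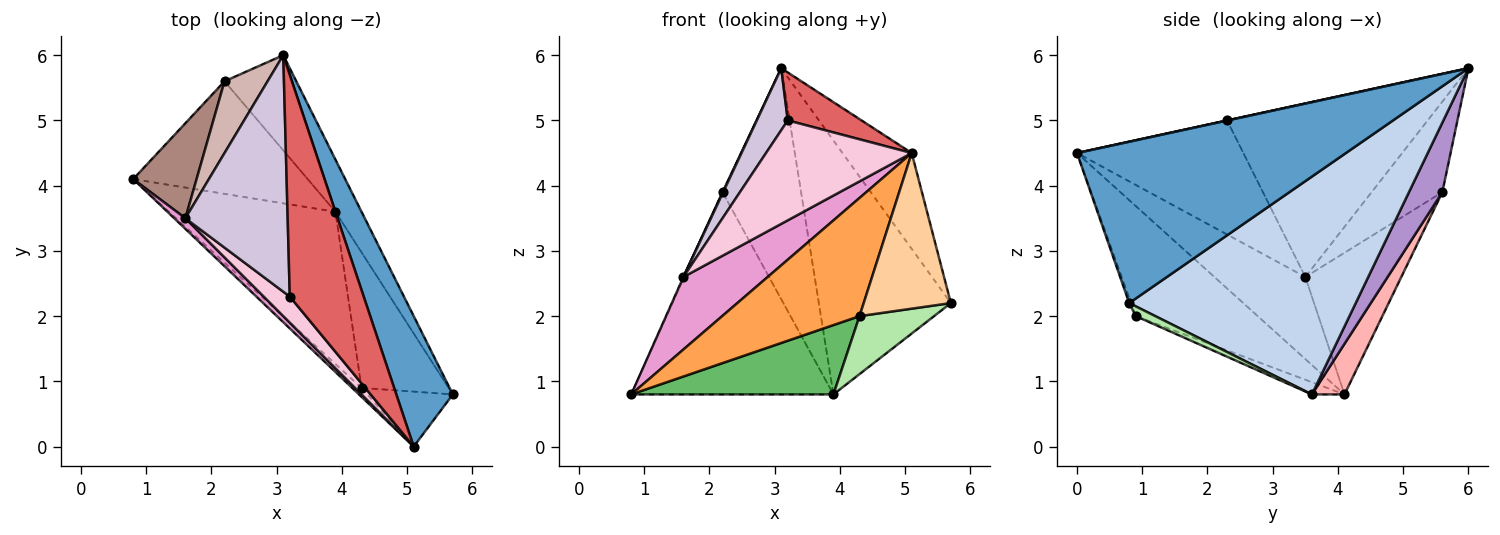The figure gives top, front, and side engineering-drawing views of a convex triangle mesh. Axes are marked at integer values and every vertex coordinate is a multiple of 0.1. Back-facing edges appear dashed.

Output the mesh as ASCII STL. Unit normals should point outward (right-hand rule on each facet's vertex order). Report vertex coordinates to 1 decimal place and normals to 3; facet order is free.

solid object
 facet normal 0.917 0.236 0.321
  outer loop
   vertex 5.1 0.0 4.5
   vertex 5.7 0.8 2.2
   vertex 3.1 6.0 5.8
  endloop
 endfacet
 facet normal 0.859 0.501 -0.103
  outer loop
   vertex 3.9 3.6 0.8
   vertex 3.1 6.0 5.8
   vertex 5.7 0.8 2.2
  endloop
 endfacet
 facet normal -0.663 -0.746 -0.057
  outer loop
   vertex 4.3 0.9 2.0
   vertex 5.1 0.0 4.5
   vertex 0.8 4.1 0.8
  endloop
 endfacet
 facet normal -0.020 -0.943 -0.333
  outer loop
   vertex 4.3 0.9 2.0
   vertex 5.7 0.8 2.2
   vertex 5.1 0.0 4.5
  endloop
 endfacet
 facet normal -0.067 -0.413 -0.908
  outer loop
   vertex 4.3 0.9 2.0
   vertex 0.8 4.1 0.8
   vertex 3.9 3.6 0.8
  endloop
 endfacet
 facet normal 0.103 -0.391 -0.915
  outer loop
   vertex 4.3 0.9 2.0
   vertex 3.9 3.6 0.8
   vertex 5.7 0.8 2.2
  endloop
 endfacet
 facet normal 0.001 -0.211 0.977
  outer loop
   vertex 3.2 2.3 5.0
   vertex 5.1 0.0 4.5
   vertex 3.1 6.0 5.8
  endloop
 endfacet
 facet normal 0.140 0.865 -0.482
  outer loop
   vertex 2.2 5.6 3.9
   vertex 3.9 3.6 0.8
   vertex 0.8 4.1 0.8
  endloop
 endfacet
 facet normal 0.366 0.860 -0.354
  outer loop
   vertex 2.2 5.6 3.9
   vertex 3.1 6.0 5.8
   vertex 3.9 3.6 0.8
  endloop
 endfacet
 facet normal -0.854 -0.132 0.503
  outer loop
   vertex 1.6 3.5 2.6
   vertex 3.2 2.3 5.0
   vertex 3.1 6.0 5.8
  endloop
 endfacet
 facet normal -0.913 0.008 0.408
  outer loop
   vertex 1.6 3.5 2.6
   vertex 2.2 5.6 3.9
   vertex 0.8 4.1 0.8
  endloop
 endfacet
 facet normal -0.903 -0.008 0.429
  outer loop
   vertex 1.6 3.5 2.6
   vertex 3.1 6.0 5.8
   vertex 2.2 5.6 3.9
  endloop
 endfacet
 facet normal -0.730 -0.676 0.099
  outer loop
   vertex 1.6 3.5 2.6
   vertex 0.8 4.1 0.8
   vertex 5.1 0.0 4.5
  endloop
 endfacet
 facet normal -0.741 -0.649 0.170
  outer loop
   vertex 1.6 3.5 2.6
   vertex 5.1 0.0 4.5
   vertex 3.2 2.3 5.0
  endloop
 endfacet
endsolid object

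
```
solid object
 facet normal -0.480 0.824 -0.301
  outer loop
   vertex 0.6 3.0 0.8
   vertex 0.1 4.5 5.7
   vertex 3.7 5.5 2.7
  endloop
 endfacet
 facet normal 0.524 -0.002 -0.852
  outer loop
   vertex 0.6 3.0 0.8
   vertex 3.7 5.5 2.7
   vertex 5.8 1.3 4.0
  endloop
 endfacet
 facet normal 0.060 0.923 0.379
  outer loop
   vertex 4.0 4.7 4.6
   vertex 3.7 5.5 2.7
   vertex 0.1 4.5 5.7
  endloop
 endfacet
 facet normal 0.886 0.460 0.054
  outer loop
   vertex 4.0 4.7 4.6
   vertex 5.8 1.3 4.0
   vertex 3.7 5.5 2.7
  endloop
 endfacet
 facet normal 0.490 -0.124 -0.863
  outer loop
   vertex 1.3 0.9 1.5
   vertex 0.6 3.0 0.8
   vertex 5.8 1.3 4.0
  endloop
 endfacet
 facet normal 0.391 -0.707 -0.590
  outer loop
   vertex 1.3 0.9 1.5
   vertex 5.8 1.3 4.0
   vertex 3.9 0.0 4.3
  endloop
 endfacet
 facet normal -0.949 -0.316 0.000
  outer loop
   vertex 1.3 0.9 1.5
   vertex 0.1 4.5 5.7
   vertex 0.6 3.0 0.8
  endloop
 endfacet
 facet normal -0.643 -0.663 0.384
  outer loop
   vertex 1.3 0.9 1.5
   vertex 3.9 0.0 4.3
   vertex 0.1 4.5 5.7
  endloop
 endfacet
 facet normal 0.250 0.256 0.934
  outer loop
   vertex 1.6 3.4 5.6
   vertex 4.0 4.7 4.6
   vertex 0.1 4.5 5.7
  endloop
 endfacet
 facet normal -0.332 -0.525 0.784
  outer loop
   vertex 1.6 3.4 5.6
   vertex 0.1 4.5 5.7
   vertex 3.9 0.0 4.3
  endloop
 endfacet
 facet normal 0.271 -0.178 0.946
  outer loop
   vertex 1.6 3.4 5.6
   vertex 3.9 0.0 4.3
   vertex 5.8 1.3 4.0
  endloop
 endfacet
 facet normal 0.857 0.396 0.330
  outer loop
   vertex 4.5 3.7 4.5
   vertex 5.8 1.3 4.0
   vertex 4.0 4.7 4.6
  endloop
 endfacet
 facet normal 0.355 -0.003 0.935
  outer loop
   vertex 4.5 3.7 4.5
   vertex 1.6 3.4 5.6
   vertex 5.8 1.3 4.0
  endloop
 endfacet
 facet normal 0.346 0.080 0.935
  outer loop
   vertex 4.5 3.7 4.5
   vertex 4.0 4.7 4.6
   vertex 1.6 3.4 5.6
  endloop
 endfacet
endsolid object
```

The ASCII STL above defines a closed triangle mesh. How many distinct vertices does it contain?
9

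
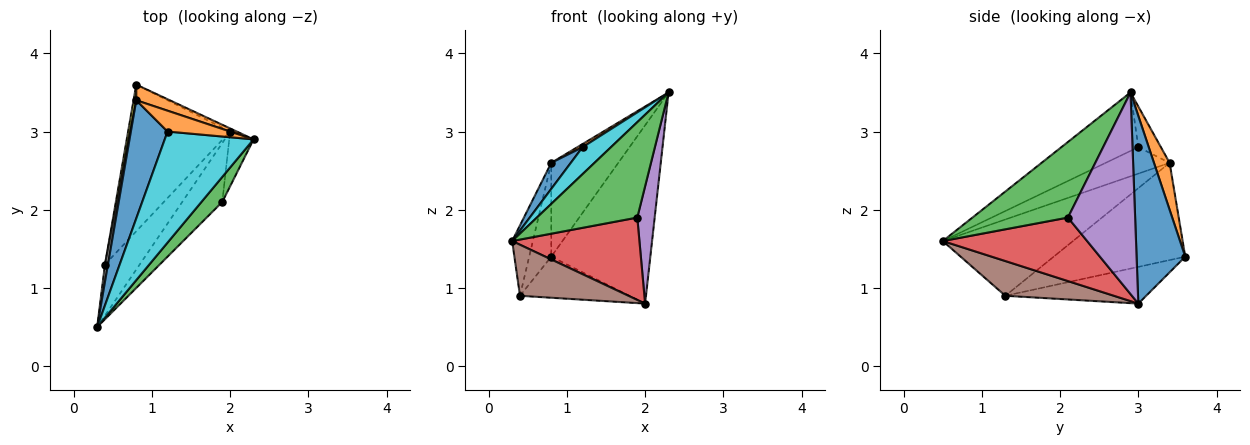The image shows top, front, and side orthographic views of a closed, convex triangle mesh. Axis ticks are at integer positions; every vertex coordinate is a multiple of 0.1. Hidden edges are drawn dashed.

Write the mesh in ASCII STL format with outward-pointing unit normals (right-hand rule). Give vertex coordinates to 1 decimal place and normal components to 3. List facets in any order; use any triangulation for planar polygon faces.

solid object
 facet normal 0.441 0.897 -0.016
  outer loop
   vertex 2.0 3.0 0.8
   vertex 0.8 3.6 1.4
   vertex 2.3 2.9 3.5
  endloop
 endfacet
 facet normal 0.224 0.961 0.160
  outer loop
   vertex 0.8 3.4 2.6
   vertex 2.3 2.9 3.5
   vertex 0.8 3.6 1.4
  endloop
 endfacet
 facet normal 0.677 -0.712 0.187
  outer loop
   vertex 1.9 2.1 1.9
   vertex 2.3 2.9 3.5
   vertex 0.3 0.5 1.6
  endloop
 endfacet
 facet normal 0.678 -0.598 -0.428
  outer loop
   vertex 1.9 2.1 1.9
   vertex 0.3 0.5 1.6
   vertex 2.0 3.0 0.8
  endloop
 endfacet
 facet normal 0.962 -0.249 -0.116
  outer loop
   vertex 1.9 2.1 1.9
   vertex 2.0 3.0 0.8
   vertex 2.3 2.9 3.5
  endloop
 endfacet
 facet normal 0.577 -0.577 -0.577
  outer loop
   vertex 0.4 1.3 0.9
   vertex 2.0 3.0 0.8
   vertex 0.3 0.5 1.6
  endloop
 endfacet
 facet normal -0.328 0.255 -0.910
  outer loop
   vertex 0.4 1.3 0.9
   vertex 0.8 3.6 1.4
   vertex 2.0 3.0 0.8
  endloop
 endfacet
 facet normal -0.987 0.157 0.038
  outer loop
   vertex 0.4 1.3 0.9
   vertex 0.3 0.5 1.6
   vertex 0.8 3.4 2.6
  endloop
 endfacet
 facet normal -0.986 0.165 0.028
  outer loop
   vertex 0.4 1.3 0.9
   vertex 0.8 3.4 2.6
   vertex 0.8 3.6 1.4
  endloop
 endfacet
 facet normal -0.539 -0.199 0.819
  outer loop
   vertex 1.2 3.0 2.8
   vertex 0.3 0.5 1.6
   vertex 2.3 2.9 3.5
  endloop
 endfacet
 facet normal -0.575 -0.176 0.799
  outer loop
   vertex 1.2 3.0 2.8
   vertex 0.8 3.4 2.6
   vertex 0.3 0.5 1.6
  endloop
 endfacet
 facet normal -0.541 -0.125 0.832
  outer loop
   vertex 1.2 3.0 2.8
   vertex 2.3 2.9 3.5
   vertex 0.8 3.4 2.6
  endloop
 endfacet
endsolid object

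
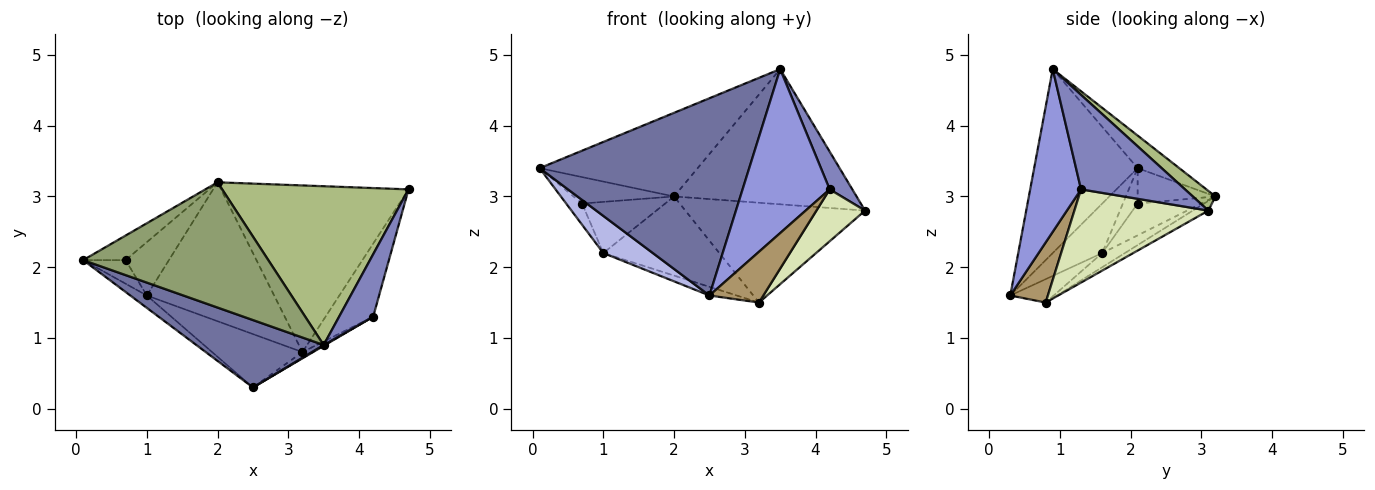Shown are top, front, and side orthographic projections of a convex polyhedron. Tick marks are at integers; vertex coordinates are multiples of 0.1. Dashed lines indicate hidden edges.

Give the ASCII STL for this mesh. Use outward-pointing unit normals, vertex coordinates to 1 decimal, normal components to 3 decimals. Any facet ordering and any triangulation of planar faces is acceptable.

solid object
 facet normal -0.423 -0.857 0.293
  outer loop
   vertex 3.5 0.9 4.8
   vertex 0.1 2.1 3.4
   vertex 2.5 0.3 1.6
  endloop
 endfacet
 facet normal 0.922 -0.201 0.332
  outer loop
   vertex 4.2 1.3 3.1
   vertex 4.7 3.1 2.8
   vertex 3.5 0.9 4.8
  endloop
 endfacet
 facet normal 0.504 -0.864 0.004
  outer loop
   vertex 4.2 1.3 3.1
   vertex 3.5 0.9 4.8
   vertex 2.5 0.3 1.6
  endloop
 endfacet
 facet normal -0.688 -0.688 -0.229
  outer loop
   vertex 1.0 1.6 2.2
   vertex 2.5 0.3 1.6
   vertex 0.1 2.1 3.4
  endloop
 endfacet
 facet normal -0.145 0.549 0.823
  outer loop
   vertex 2.0 3.2 3.0
   vertex 0.1 2.1 3.4
   vertex 3.5 0.9 4.8
  endloop
 endfacet
 facet normal 0.080 0.646 0.759
  outer loop
   vertex 2.0 3.2 3.0
   vertex 3.5 0.9 4.8
   vertex 4.7 3.1 2.8
  endloop
 endfacet
 facet normal -0.248 0.156 -0.956
  outer loop
   vertex 3.2 0.8 1.5
   vertex 2.5 0.3 1.6
   vertex 1.0 1.6 2.2
  endloop
 endfacet
 facet normal 0.847 -0.308 -0.433
  outer loop
   vertex 3.2 0.8 1.5
   vertex 4.7 3.1 2.8
   vertex 4.2 1.3 3.1
  endloop
 endfacet
 facet normal 0.569 -0.816 -0.100
  outer loop
   vertex 3.2 0.8 1.5
   vertex 4.2 1.3 3.1
   vertex 2.5 0.3 1.6
  endloop
 endfacet
 facet normal -0.044 0.513 -0.857
  outer loop
   vertex 3.2 0.8 1.5
   vertex 2.0 3.2 3.0
   vertex 4.7 3.1 2.8
  endloop
 endfacet
 facet normal -0.096 0.493 -0.865
  outer loop
   vertex 3.2 0.8 1.5
   vertex 1.0 1.6 2.2
   vertex 2.0 3.2 3.0
  endloop
 endfacet
 facet normal -0.527 0.569 -0.632
  outer loop
   vertex 0.7 2.1 2.9
   vertex 1.0 1.6 2.2
   vertex 0.1 2.1 3.4
  endloop
 endfacet
 facet normal -0.493 0.637 -0.592
  outer loop
   vertex 0.7 2.1 2.9
   vertex 0.1 2.1 3.4
   vertex 2.0 3.2 3.0
  endloop
 endfacet
 facet normal -0.468 0.612 -0.638
  outer loop
   vertex 0.7 2.1 2.9
   vertex 2.0 3.2 3.0
   vertex 1.0 1.6 2.2
  endloop
 endfacet
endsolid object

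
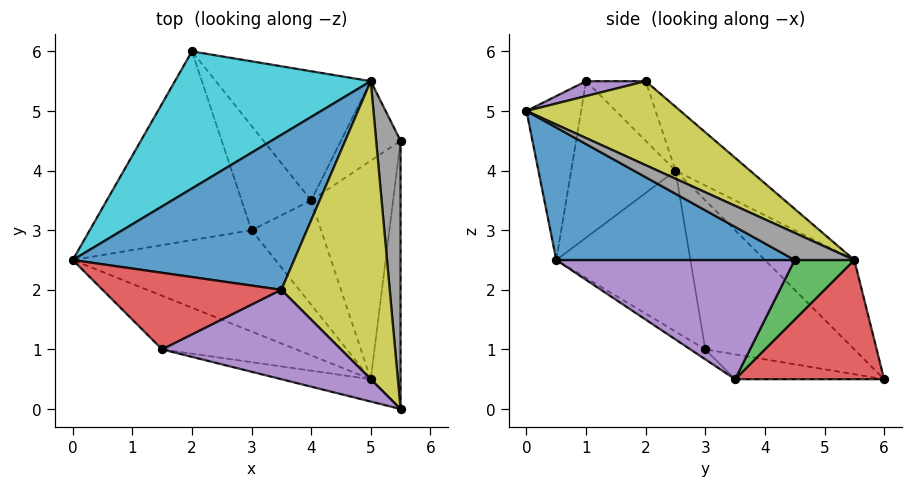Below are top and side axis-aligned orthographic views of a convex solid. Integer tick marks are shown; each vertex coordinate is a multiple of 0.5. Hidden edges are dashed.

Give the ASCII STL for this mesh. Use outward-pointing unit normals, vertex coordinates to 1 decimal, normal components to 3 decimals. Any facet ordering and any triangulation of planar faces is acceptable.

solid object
 facet normal 0.968 -0.121 -0.218
  outer loop
   vertex 5.0 0.5 2.5
   vertex 5.5 4.5 2.5
   vertex 5.5 0.0 5.0
  endloop
 endfacet
 facet normal -0.640 -0.329 -0.695
  outer loop
   vertex 3.0 3.0 1.0
   vertex 0.0 2.5 4.0
   vertex 2.0 6.0 0.5
  endloop
 endfacet
 facet normal -0.447 -0.695 -0.563
  outer loop
   vertex 3.0 3.0 1.0
   vertex 5.0 0.5 2.5
   vertex 0.0 2.5 4.0
  endloop
 endfacet
 facet normal -0.267 0.535 0.802
  outer loop
   vertex 1.5 1.0 5.5
   vertex 3.5 2.0 5.5
   vertex 0.0 2.5 4.0
  endloop
 endfacet
 facet normal 0.082 -0.164 0.983
  outer loop
   vertex 1.5 1.0 5.5
   vertex 5.5 0.0 5.0
   vertex 3.5 2.0 5.5
  endloop
 endfacet
 facet normal -0.439 -0.816 -0.376
  outer loop
   vertex 1.5 1.0 5.5
   vertex 0.0 2.5 4.0
   vertex 5.0 0.5 2.5
  endloop
 endfacet
 facet normal -0.257 -0.956 -0.140
  outer loop
   vertex 1.5 1.0 5.5
   vertex 5.0 0.5 2.5
   vertex 5.5 0.0 5.0
  endloop
 endfacet
 facet normal 0.697 0.348 0.627
  outer loop
   vertex 5.0 5.5 2.5
   vertex 5.5 0.0 5.0
   vertex 5.5 4.5 2.5
  endloop
 endfacet
 facet normal 0.566 0.383 0.730
  outer loop
   vertex 5.0 5.5 2.5
   vertex 3.5 2.0 5.5
   vertex 5.5 0.0 5.0
  endloop
 endfacet
 facet normal -0.273 0.754 0.598
  outer loop
   vertex 5.0 5.5 2.5
   vertex 2.0 6.0 0.5
   vertex 0.0 2.5 4.0
  endloop
 endfacet
 facet normal -0.202 0.686 0.699
  outer loop
   vertex 5.0 5.5 2.5
   vertex 0.0 2.5 4.0
   vertex 3.5 2.0 5.5
  endloop
 endfacet
 facet normal -0.325 -0.260 -0.909
  outer loop
   vertex 4.0 3.5 0.5
   vertex 3.0 3.0 1.0
   vertex 2.0 6.0 0.5
  endloop
 endfacet
 facet normal 0.667 0.333 -0.667
  outer loop
   vertex 4.0 3.5 0.5
   vertex 5.0 5.5 2.5
   vertex 5.5 4.5 2.5
  endloop
 endfacet
 facet normal 0.548 0.438 -0.712
  outer loop
   vertex 4.0 3.5 0.5
   vertex 2.0 6.0 0.5
   vertex 5.0 5.5 2.5
  endloop
 endfacet
 facet normal 0.820 -0.102 -0.564
  outer loop
   vertex 4.0 3.5 0.5
   vertex 5.5 4.5 2.5
   vertex 5.0 0.5 2.5
  endloop
 endfacet
 facet normal -0.115 -0.577 -0.808
  outer loop
   vertex 4.0 3.5 0.5
   vertex 5.0 0.5 2.5
   vertex 3.0 3.0 1.0
  endloop
 endfacet
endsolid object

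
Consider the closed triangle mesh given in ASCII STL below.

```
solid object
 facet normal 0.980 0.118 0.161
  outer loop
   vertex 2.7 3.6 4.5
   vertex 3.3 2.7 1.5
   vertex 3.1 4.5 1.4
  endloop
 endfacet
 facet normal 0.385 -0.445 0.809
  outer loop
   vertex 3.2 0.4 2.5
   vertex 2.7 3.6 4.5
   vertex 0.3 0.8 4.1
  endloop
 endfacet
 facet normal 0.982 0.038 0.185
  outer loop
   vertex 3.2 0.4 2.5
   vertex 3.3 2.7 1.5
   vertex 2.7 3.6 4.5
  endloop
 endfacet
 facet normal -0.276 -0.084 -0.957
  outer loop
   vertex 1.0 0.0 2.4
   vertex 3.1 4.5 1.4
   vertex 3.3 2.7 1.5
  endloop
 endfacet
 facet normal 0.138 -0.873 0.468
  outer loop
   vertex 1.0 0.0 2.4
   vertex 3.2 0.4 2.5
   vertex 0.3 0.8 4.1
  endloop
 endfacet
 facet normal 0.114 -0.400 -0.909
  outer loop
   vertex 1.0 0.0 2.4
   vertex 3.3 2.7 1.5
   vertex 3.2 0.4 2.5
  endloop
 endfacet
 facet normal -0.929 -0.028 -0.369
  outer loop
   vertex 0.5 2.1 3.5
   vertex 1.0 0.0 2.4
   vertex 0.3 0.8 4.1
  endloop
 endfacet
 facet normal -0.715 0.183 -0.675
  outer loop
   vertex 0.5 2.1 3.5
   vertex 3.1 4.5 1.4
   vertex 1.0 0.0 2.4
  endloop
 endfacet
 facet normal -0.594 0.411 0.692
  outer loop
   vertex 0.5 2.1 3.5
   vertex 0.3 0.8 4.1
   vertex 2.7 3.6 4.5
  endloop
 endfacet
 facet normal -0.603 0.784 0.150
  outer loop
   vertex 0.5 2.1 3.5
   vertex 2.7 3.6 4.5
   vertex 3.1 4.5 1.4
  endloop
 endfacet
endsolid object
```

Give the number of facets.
10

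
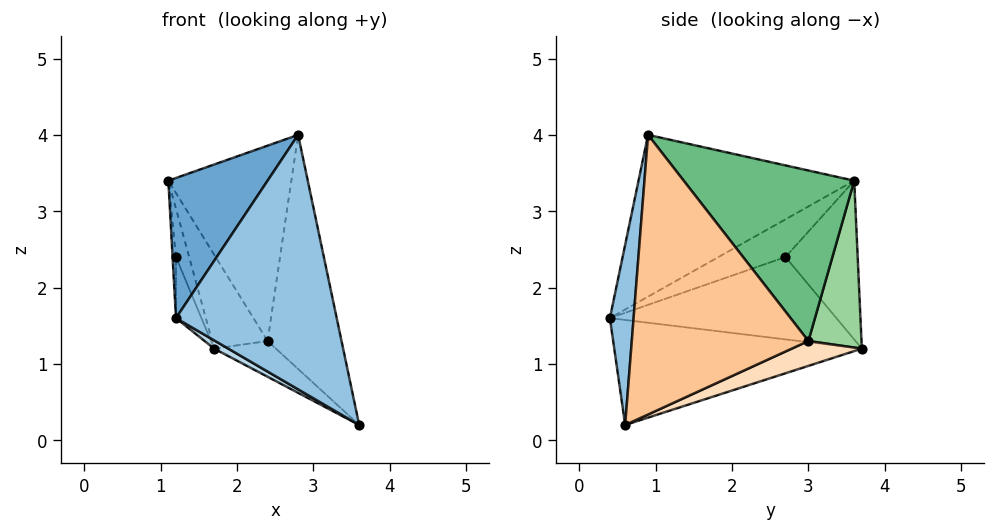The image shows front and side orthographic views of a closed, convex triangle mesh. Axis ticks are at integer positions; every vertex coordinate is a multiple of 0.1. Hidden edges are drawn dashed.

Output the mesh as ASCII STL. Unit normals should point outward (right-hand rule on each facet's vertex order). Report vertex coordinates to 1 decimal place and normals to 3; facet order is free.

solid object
 facet normal -0.747 -0.344 0.569
  outer loop
   vertex 2.8 0.9 4.0
   vertex 1.1 3.6 3.4
   vertex 1.2 0.4 1.6
  endloop
 endfacet
 facet normal 0.145 -0.983 0.108
  outer loop
   vertex 2.8 0.9 4.0
   vertex 1.2 0.4 1.6
   vertex 3.6 0.6 0.2
  endloop
 endfacet
 facet normal -0.502 -0.029 -0.864
  outer loop
   vertex 1.7 3.7 1.2
   vertex 3.6 0.6 0.2
   vertex 1.2 0.4 1.6
  endloop
 endfacet
 facet normal -0.988 0.050 -0.144
  outer loop
   vertex 1.2 2.7 2.4
   vertex 1.2 0.4 1.6
   vertex 1.1 3.6 3.4
  endloop
 endfacet
 facet normal -0.952 0.174 -0.252
  outer loop
   vertex 1.2 2.7 2.4
   vertex 1.1 3.6 3.4
   vertex 1.7 3.7 1.2
  endloop
 endfacet
 facet normal -0.946 0.106 -0.306
  outer loop
   vertex 1.2 2.7 2.4
   vertex 1.7 3.7 1.2
   vertex 1.2 0.4 1.6
  endloop
 endfacet
 facet normal 0.910 0.381 0.162
  outer loop
   vertex 2.4 3.0 1.3
   vertex 2.8 0.9 4.0
   vertex 3.6 0.6 0.2
  endloop
 endfacet
 facet normal 0.637 0.561 -0.529
  outer loop
   vertex 2.4 3.0 1.3
   vertex 3.6 0.6 0.2
   vertex 1.7 3.7 1.2
  endloop
 endfacet
 facet normal 0.769 0.555 0.318
  outer loop
   vertex 2.4 3.0 1.3
   vertex 1.1 3.6 3.4
   vertex 2.8 0.9 4.0
  endloop
 endfacet
 facet normal 0.675 0.706 0.216
  outer loop
   vertex 2.4 3.0 1.3
   vertex 1.7 3.7 1.2
   vertex 1.1 3.6 3.4
  endloop
 endfacet
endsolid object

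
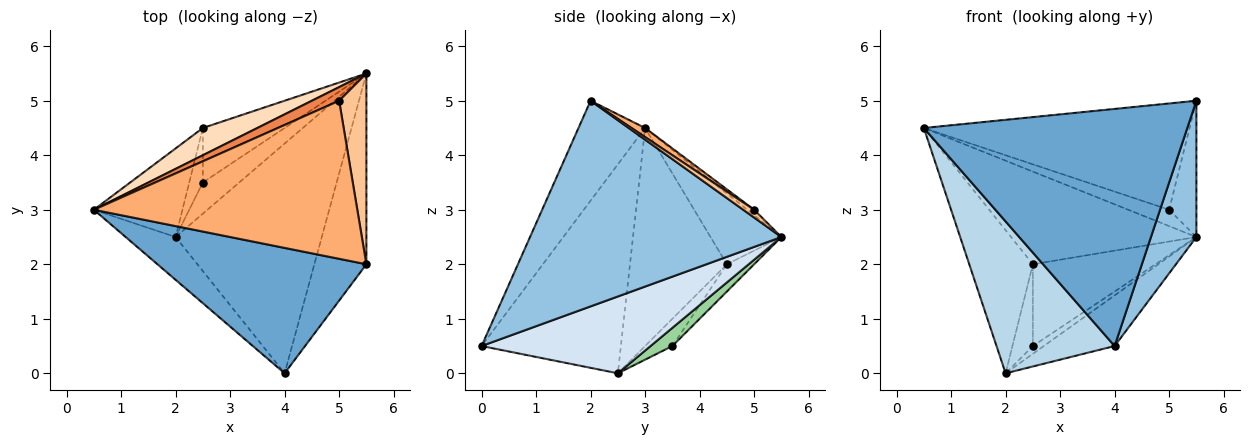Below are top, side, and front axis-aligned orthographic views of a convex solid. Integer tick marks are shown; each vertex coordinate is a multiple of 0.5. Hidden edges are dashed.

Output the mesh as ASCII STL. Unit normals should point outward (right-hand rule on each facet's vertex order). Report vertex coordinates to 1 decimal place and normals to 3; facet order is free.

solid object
 facet normal -0.218 -0.863 0.456
  outer loop
   vertex 5.5 2.0 5.0
   vertex 0.5 3.0 4.5
   vertex 4.0 0.0 0.5
  endloop
 endfacet
 facet normal 0.955 -0.173 -0.242
  outer loop
   vertex 5.5 2.0 5.0
   vertex 4.0 0.0 0.5
   vertex 5.5 5.5 2.5
  endloop
 endfacet
 facet normal -0.750 -0.636 -0.179
  outer loop
   vertex 2.0 2.5 0.0
   vertex 4.0 0.0 0.5
   vertex 0.5 3.0 4.5
  endloop
 endfacet
 facet normal 0.457 0.191 -0.869
  outer loop
   vertex 2.0 2.5 0.0
   vertex 5.5 5.5 2.5
   vertex 4.0 0.0 0.5
  endloop
 endfacet
 facet normal -0.127 0.762 0.635
  outer loop
   vertex 5.0 5.0 3.0
   vertex 5.5 5.5 2.5
   vertex 0.5 3.0 4.5
  endloop
 endfacet
 facet normal 0.029 0.558 0.830
  outer loop
   vertex 5.0 5.0 3.0
   vertex 0.5 3.0 4.5
   vertex 5.5 2.0 5.0
  endloop
 endfacet
 facet normal 0.226 0.566 0.793
  outer loop
   vertex 5.0 5.0 3.0
   vertex 5.5 2.0 5.0
   vertex 5.5 5.5 2.5
  endloop
 endfacet
 facet normal -0.344 0.901 0.265
  outer loop
   vertex 2.5 4.5 2.0
   vertex 0.5 3.0 4.5
   vertex 5.5 5.5 2.5
  endloop
 endfacet
 facet normal -0.792 0.520 -0.322
  outer loop
   vertex 2.5 4.5 2.0
   vertex 2.0 2.5 0.0
   vertex 0.5 3.0 4.5
  endloop
 endfacet
 facet normal 0.436 0.218 -0.873
  outer loop
   vertex 2.5 3.5 0.5
   vertex 5.5 5.5 2.5
   vertex 2.0 2.5 0.0
  endloop
 endfacet
 facet normal -0.182 0.818 -0.545
  outer loop
   vertex 2.5 3.5 0.5
   vertex 2.5 4.5 2.0
   vertex 5.5 5.5 2.5
  endloop
 endfacet
 facet normal -0.743 0.557 -0.371
  outer loop
   vertex 2.5 3.5 0.5
   vertex 2.0 2.5 0.0
   vertex 2.5 4.5 2.0
  endloop
 endfacet
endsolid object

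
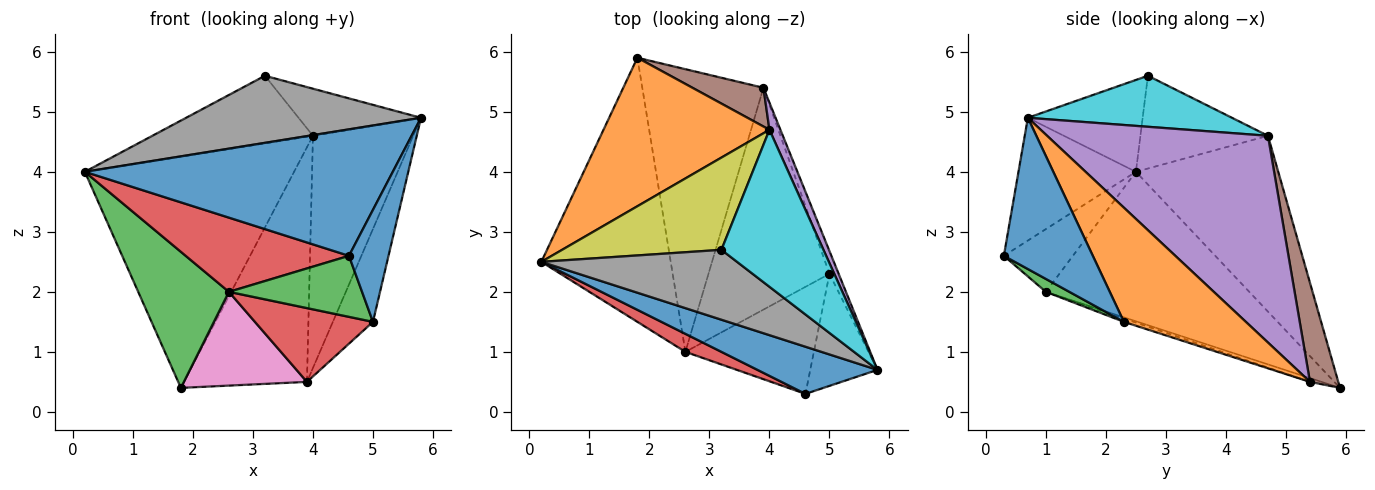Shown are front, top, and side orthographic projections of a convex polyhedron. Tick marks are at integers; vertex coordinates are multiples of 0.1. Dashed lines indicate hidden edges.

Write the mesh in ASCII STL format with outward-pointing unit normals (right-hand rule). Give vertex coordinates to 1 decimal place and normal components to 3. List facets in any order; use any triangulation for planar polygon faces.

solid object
 facet normal -0.336 -0.882 0.329
  outer loop
   vertex 4.6 0.3 2.6
   vertex 5.8 0.7 4.9
   vertex 0.2 2.5 4.0
  endloop
 endfacet
 facet normal -0.497 0.730 0.469
  outer loop
   vertex 4.0 4.7 4.6
   vertex 1.8 5.9 0.4
   vertex 0.2 2.5 4.0
  endloop
 endfacet
 facet normal -0.716 -0.319 -0.620
  outer loop
   vertex 2.6 1.0 2.0
   vertex 0.2 2.5 4.0
   vertex 1.8 5.9 0.4
  endloop
 endfacet
 facet normal -0.380 -0.899 0.218
  outer loop
   vertex 2.6 1.0 2.0
   vertex 4.6 0.3 2.6
   vertex 0.2 2.5 4.0
  endloop
 endfacet
 facet normal 0.909 0.413 0.048
  outer loop
   vertex 3.9 5.4 0.5
   vertex 4.0 4.7 4.6
   vertex 5.8 0.7 4.9
  endloop
 endfacet
 facet normal 0.222 0.962 0.159
  outer loop
   vertex 3.9 5.4 0.5
   vertex 1.8 5.9 0.4
   vertex 4.0 4.7 4.6
  endloop
 endfacet
 facet normal -0.030 -0.315 -0.949
  outer loop
   vertex 3.9 5.4 0.5
   vertex 2.6 1.0 2.0
   vertex 1.8 5.9 0.4
  endloop
 endfacet
 facet normal -0.321 -0.656 0.683
  outer loop
   vertex 3.2 2.7 5.6
   vertex 0.2 2.5 4.0
   vertex 5.8 0.7 4.9
  endloop
 endfacet
 facet normal -0.425 0.535 0.730
  outer loop
   vertex 3.2 2.7 5.6
   vertex 4.0 4.7 4.6
   vertex 0.2 2.5 4.0
  endloop
 endfacet
 facet normal 0.432 0.259 0.864
  outer loop
   vertex 3.2 2.7 5.6
   vertex 5.8 0.7 4.9
   vertex 4.0 4.7 4.6
  endloop
 endfacet
 facet normal 0.847 -0.376 -0.376
  outer loop
   vertex 5.0 2.3 1.5
   vertex 5.8 0.7 4.9
   vertex 4.6 0.3 2.6
  endloop
 endfacet
 facet normal 0.947 0.311 -0.076
  outer loop
   vertex 5.0 2.3 1.5
   vertex 3.9 5.4 0.5
   vertex 5.8 0.7 4.9
  endloop
 endfacet
 facet normal 0.087 -0.493 -0.865
  outer loop
   vertex 5.0 2.3 1.5
   vertex 4.6 0.3 2.6
   vertex 2.6 1.0 2.0
  endloop
 endfacet
 facet normal -0.027 -0.315 -0.949
  outer loop
   vertex 5.0 2.3 1.5
   vertex 2.6 1.0 2.0
   vertex 3.9 5.4 0.5
  endloop
 endfacet
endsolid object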